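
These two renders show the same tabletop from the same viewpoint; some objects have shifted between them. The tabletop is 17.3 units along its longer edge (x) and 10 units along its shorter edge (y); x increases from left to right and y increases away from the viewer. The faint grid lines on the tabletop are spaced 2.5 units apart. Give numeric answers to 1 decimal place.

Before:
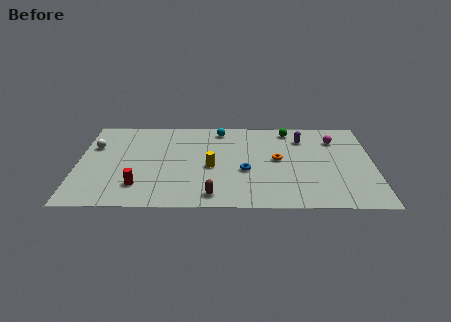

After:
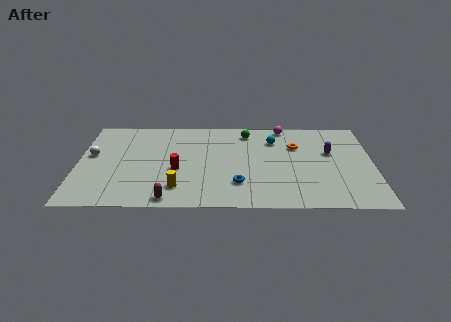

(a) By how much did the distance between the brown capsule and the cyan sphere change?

+1.6

Before: roughly 7.4 units apart; after: 9.0. That's 1.6 units further apart.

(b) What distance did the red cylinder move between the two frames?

2.8

The red cylinder was near (3.6, 2.3) before and (5.8, 4.1) after, so it travelled √(2.2² + 1.8²) ≈ 2.8 units.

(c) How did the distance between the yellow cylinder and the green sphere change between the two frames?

+1.2

They were about 6.3 units apart before and 7.5 after — 1.2 units further apart.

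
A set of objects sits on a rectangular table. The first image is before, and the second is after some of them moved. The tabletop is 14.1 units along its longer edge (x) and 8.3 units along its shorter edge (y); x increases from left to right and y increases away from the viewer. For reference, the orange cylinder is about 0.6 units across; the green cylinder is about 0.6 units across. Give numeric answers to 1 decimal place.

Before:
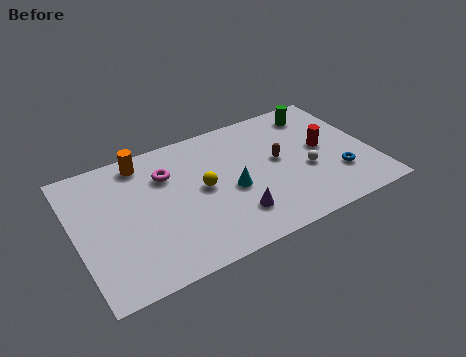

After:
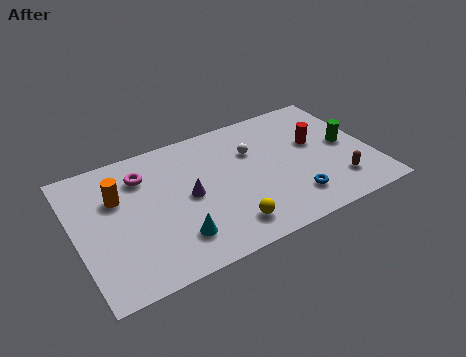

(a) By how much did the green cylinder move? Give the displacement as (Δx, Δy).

(1.0, -2.7)

From the two frames, the green cylinder sits at roughly (12.0, 6.9) before and (13.0, 4.2) after.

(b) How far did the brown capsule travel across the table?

3.6

The brown capsule was near (9.7, 4.5) before and (12.2, 1.9) after, so it travelled √(2.5² + 2.6²) ≈ 3.6 units.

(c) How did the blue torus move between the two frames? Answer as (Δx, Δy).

(-2.3, -0.6)

The blue torus was at about (12.3, 2.4) and moved to about (10.0, 1.8).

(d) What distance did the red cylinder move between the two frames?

0.6

The red cylinder moved from about (11.9, 4.4) to (11.6, 4.9), a distance of √(0.3² + 0.5²) ≈ 0.6.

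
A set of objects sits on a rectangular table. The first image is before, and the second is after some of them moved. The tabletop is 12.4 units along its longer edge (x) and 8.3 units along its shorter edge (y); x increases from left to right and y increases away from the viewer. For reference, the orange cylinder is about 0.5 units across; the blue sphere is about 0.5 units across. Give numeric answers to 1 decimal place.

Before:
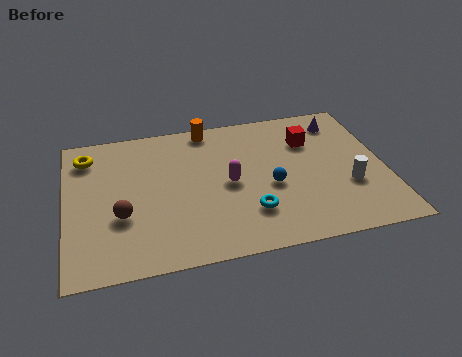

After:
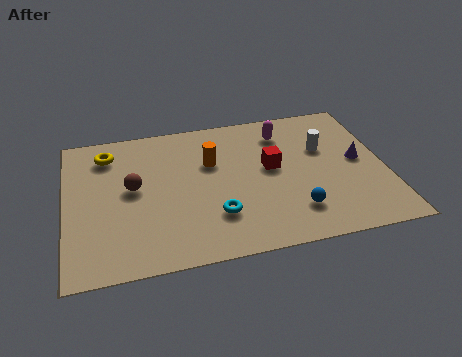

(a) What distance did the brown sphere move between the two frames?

1.6

The brown sphere was near (2.1, 3.0) before and (2.6, 4.5) after, so it travelled √(0.5² + 1.5²) ≈ 1.6 units.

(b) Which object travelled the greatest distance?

the magenta capsule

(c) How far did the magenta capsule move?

3.5

The magenta capsule was near (6.3, 4.0) before and (8.6, 6.6) after, so it travelled √(2.3² + 2.6²) ≈ 3.5 units.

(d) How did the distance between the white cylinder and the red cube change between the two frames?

-1.1

The distance was about 3.3 in the first image and 2.2 in the second, so they moved 1.1 units closer together.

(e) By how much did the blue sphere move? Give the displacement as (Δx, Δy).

(0.8, -1.6)

The blue sphere was at about (7.9, 3.5) and moved to about (8.7, 1.9).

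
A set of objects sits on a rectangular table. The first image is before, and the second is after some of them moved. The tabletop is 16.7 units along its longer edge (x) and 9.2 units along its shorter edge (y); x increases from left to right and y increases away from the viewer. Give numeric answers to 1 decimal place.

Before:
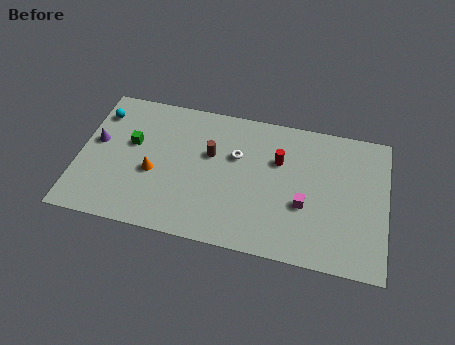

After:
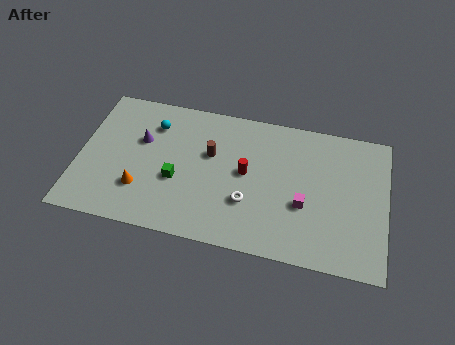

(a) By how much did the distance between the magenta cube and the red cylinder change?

+0.5

The distance was about 3.0 in the first image and 3.5 in the second, so they moved 0.5 units further apart.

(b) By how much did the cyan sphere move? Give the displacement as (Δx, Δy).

(3.0, -0.2)

The cyan sphere was at about (0.9, 7.2) and moved to about (3.9, 7.0).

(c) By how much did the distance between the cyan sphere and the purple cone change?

-0.7

Before: roughly 2.0 units apart; after: 1.3. That's 0.7 units closer together.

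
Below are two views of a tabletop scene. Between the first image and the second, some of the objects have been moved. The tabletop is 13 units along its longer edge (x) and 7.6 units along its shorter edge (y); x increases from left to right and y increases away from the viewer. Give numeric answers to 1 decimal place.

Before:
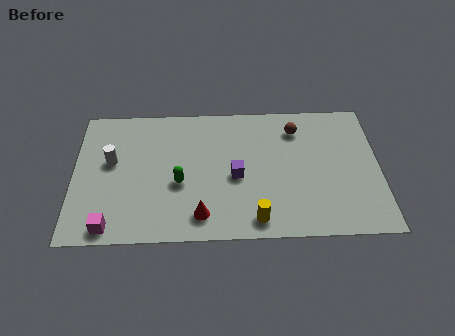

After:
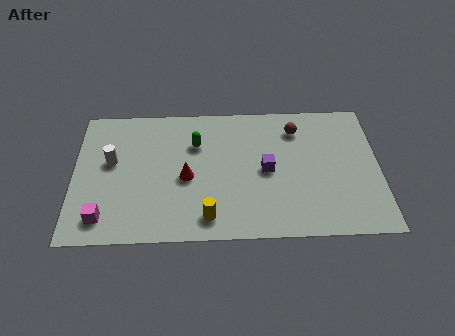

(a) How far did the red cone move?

2.2

The red cone was near (5.4, 1.3) before and (4.8, 3.4) after, so it travelled √(0.6² + 2.1²) ≈ 2.2 units.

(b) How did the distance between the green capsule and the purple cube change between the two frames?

+1.0

Before: roughly 2.4 units apart; after: 3.4. That's 1.0 units further apart.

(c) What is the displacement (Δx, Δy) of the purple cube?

(1.3, 0.3)

The purple cube was at about (6.9, 3.4) and moved to about (8.2, 3.7).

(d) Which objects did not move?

the brown sphere and the white cylinder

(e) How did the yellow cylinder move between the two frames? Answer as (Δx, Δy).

(-2.0, 0.2)

The yellow cylinder started near (7.7, 1.0) and ended near (5.7, 1.2).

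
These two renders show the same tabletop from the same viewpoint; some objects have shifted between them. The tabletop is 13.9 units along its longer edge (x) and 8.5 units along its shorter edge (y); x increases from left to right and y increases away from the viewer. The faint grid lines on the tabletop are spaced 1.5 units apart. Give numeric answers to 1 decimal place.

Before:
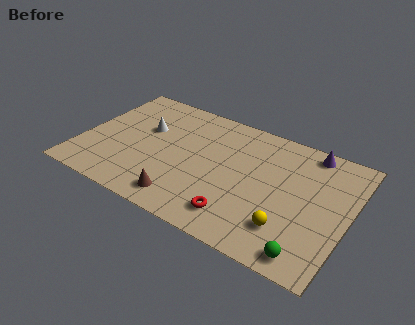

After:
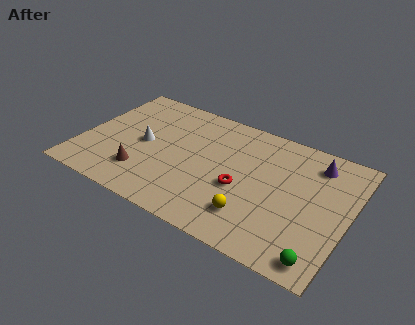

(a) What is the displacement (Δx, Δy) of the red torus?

(-0.1, 1.9)

The red torus started near (8.6, 1.6) and ended near (8.5, 3.5).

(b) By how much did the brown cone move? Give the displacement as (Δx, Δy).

(-2.3, 0.8)

The brown cone started near (5.8, 1.3) and ended near (3.5, 2.1).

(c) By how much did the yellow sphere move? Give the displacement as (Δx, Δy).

(-1.8, -0.1)

The yellow sphere was at about (11.1, 2.1) and moved to about (9.3, 2.0).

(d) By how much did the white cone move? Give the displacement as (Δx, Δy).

(0.1, -1.1)

The white cone was at about (3.1, 5.3) and moved to about (3.2, 4.2).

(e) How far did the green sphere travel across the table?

0.6

The green sphere moved from about (12.3, 1.0) to (12.9, 1.0), a distance of √(0.6² + 0.0²) ≈ 0.6.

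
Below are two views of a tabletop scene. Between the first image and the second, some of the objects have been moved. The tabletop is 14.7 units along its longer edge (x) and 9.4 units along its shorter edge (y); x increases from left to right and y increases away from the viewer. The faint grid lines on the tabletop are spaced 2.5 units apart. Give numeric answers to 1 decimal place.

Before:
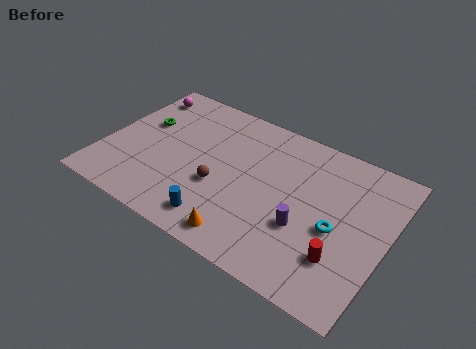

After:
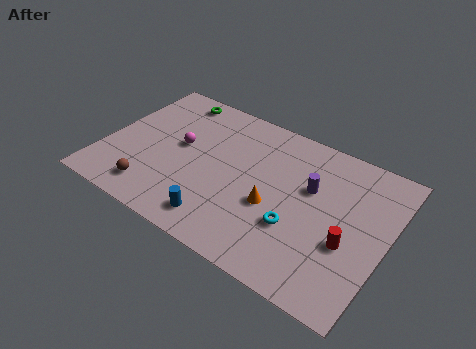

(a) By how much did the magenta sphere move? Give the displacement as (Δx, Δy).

(2.7, -2.6)

From the two frames, the magenta sphere sits at roughly (1.1, 7.8) before and (3.8, 5.2) after.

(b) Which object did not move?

the blue cylinder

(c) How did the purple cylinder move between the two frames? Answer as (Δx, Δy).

(-0.1, 2.5)

The purple cylinder started near (10.7, 3.4) and ended near (10.6, 5.9).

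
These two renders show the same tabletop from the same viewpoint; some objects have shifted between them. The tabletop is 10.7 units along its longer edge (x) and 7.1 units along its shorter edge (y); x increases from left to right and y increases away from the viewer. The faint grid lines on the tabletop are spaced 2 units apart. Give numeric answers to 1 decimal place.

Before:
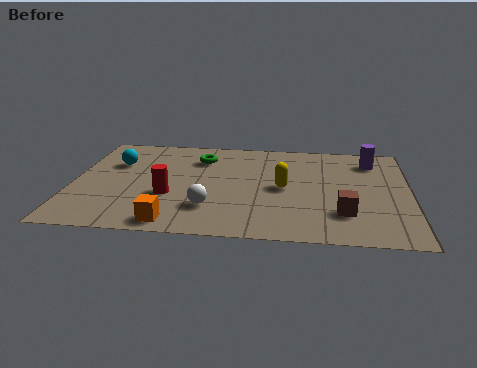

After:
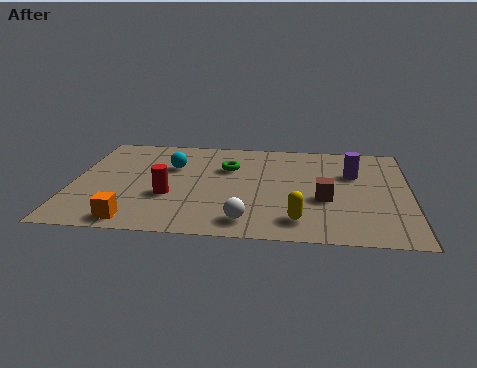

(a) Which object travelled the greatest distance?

the yellow capsule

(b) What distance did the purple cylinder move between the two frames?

1.2

From (9.5, 5.7) to (8.9, 4.7), the purple cylinder covered √(0.6² + 1.0²) ≈ 1.2 units.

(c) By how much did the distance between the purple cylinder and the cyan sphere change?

-2.4

Before: roughly 8.2 units apart; after: 5.8. That's 2.4 units closer together.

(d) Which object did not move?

the red cylinder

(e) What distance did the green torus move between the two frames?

1.1

From (4.0, 5.4) to (4.9, 4.8), the green torus covered √(0.9² + 0.6²) ≈ 1.1 units.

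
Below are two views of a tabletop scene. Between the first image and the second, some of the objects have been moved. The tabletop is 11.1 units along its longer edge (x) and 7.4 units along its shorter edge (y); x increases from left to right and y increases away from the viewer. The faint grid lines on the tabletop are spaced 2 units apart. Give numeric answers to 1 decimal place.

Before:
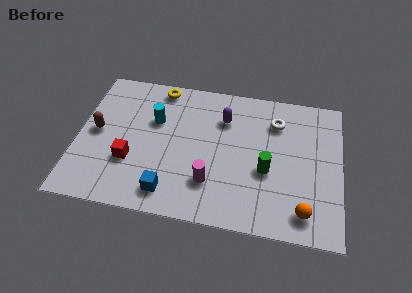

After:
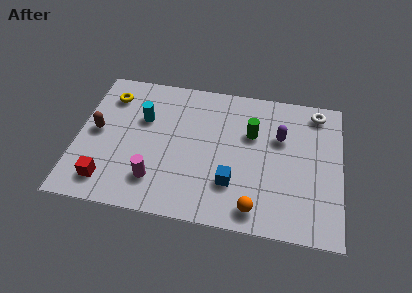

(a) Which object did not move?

the brown capsule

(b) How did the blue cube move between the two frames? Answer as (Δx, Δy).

(2.6, 0.9)

The blue cube was at about (4.0, 1.2) and moved to about (6.6, 2.1).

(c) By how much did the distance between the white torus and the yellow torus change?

+3.7

They were about 5.1 units apart before and 8.8 after — 3.7 units further apart.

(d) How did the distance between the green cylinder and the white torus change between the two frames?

+0.5

The distance was about 2.6 in the first image and 3.1 in the second, so they moved 0.5 units further apart.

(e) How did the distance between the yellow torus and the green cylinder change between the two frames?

+0.3

Before: roughly 5.9 units apart; after: 6.2. That's 0.3 units further apart.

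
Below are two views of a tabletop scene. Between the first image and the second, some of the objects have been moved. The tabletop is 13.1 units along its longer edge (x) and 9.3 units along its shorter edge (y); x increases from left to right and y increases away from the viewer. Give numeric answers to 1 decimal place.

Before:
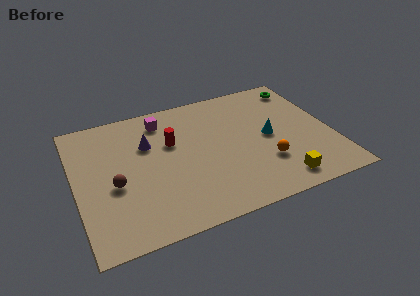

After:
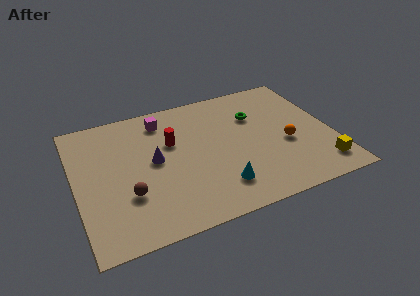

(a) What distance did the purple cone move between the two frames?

1.3

The purple cone moved from about (3.8, 6.2) to (4.0, 4.9), a distance of √(0.2² + 1.3²) ≈ 1.3.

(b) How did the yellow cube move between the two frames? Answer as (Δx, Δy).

(2.2, 0.3)

The yellow cube started near (10.0, 1.3) and ended near (12.2, 1.6).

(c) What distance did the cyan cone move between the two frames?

3.9

From (9.9, 4.6) to (7.0, 2.0), the cyan cone covered √(2.9² + 2.6²) ≈ 3.9 units.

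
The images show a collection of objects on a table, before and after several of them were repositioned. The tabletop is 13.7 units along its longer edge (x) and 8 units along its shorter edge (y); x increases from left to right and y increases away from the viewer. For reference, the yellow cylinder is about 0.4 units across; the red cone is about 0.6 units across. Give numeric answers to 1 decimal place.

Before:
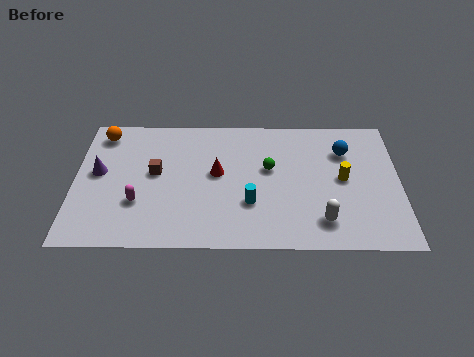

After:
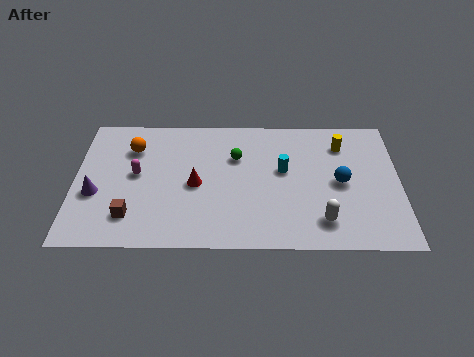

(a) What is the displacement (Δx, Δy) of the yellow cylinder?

(0.0, 2.1)

The yellow cylinder started near (11.3, 4.1) and ended near (11.3, 6.2).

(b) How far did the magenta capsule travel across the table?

1.7

The magenta capsule moved from about (2.7, 2.6) to (2.6, 4.3), a distance of √(0.1² + 1.7²) ≈ 1.7.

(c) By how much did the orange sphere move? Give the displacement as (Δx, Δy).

(1.3, -0.9)

From the two frames, the orange sphere sits at roughly (1.1, 6.8) before and (2.4, 5.9) after.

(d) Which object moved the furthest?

the brown cube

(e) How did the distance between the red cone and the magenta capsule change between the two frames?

-1.2

Before: roughly 3.8 units apart; after: 2.6. That's 1.2 units closer together.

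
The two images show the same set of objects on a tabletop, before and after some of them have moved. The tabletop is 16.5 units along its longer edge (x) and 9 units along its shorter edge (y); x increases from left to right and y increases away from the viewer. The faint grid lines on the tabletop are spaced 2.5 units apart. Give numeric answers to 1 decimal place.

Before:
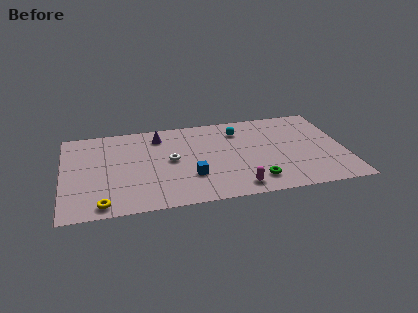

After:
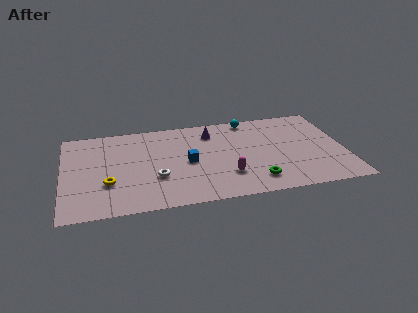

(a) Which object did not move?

the green torus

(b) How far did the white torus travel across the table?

1.8

From (6.3, 4.7) to (5.4, 3.1), the white torus covered √(0.9² + 1.6²) ≈ 1.8 units.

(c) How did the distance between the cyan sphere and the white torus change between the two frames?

+2.9

Before: roughly 4.7 units apart; after: 7.6. That's 2.9 units further apart.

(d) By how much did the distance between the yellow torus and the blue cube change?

-0.6

The distance was about 5.5 in the first image and 4.9 in the second, so they moved 0.6 units closer together.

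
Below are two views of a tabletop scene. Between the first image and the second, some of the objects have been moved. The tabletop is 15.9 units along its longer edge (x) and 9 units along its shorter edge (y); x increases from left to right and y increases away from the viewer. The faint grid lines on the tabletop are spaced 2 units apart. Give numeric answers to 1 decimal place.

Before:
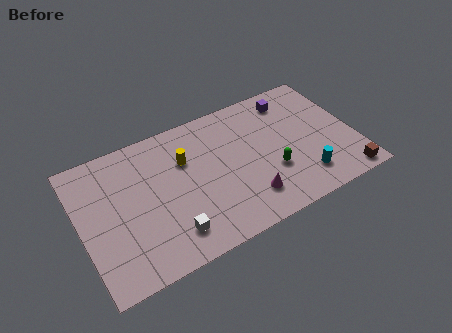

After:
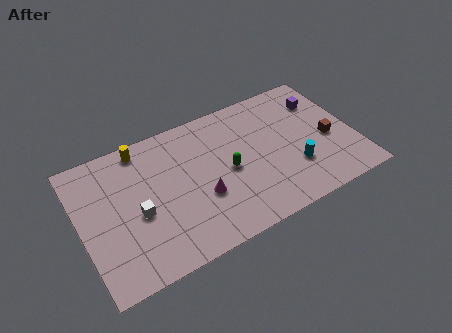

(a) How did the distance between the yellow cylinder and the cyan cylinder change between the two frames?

+2.1

They were about 7.7 units apart before and 9.8 after — 2.1 units further apart.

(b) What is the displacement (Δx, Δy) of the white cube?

(-1.6, 2.1)

From the two frames, the white cube sits at roughly (4.8, 1.8) before and (3.2, 3.9) after.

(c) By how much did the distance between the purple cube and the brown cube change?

-4.2

Before: roughly 7.0 units apart; after: 2.8. That's 4.2 units closer together.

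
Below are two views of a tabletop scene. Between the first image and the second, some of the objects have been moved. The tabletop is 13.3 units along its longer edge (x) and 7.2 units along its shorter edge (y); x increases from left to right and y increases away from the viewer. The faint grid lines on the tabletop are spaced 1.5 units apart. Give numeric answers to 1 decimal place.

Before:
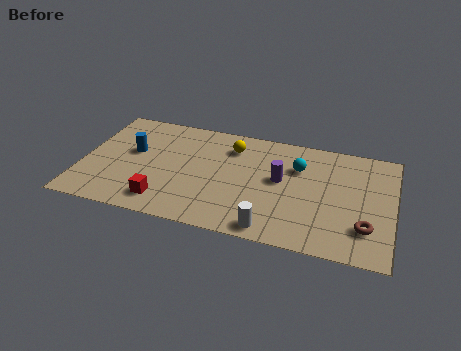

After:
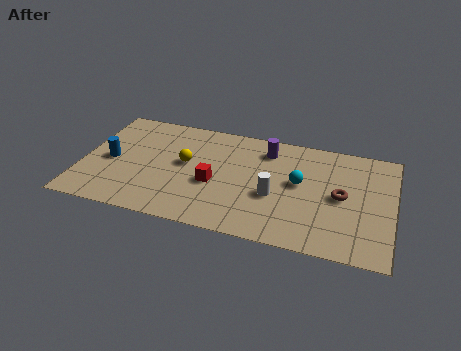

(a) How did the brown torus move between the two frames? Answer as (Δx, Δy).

(-1.1, 1.7)

The brown torus started near (12.2, 1.9) and ended near (11.1, 3.6).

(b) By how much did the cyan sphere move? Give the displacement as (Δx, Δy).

(0.1, -1.0)

The cyan sphere was at about (9.2, 5.0) and moved to about (9.3, 4.0).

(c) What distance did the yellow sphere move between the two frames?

2.5

The yellow sphere moved from about (6.3, 5.6) to (4.4, 4.0), a distance of √(1.9² + 1.6²) ≈ 2.5.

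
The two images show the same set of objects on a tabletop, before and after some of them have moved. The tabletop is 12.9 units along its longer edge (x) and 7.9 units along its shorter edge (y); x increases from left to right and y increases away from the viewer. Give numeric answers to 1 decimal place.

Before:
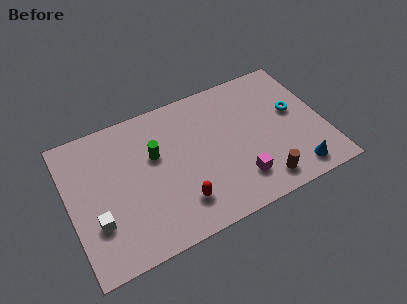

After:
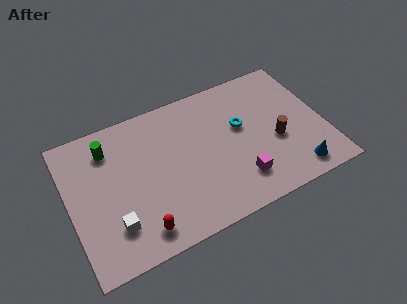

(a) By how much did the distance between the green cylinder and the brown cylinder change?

+2.5

The distance was about 6.2 in the first image and 8.7 in the second, so they moved 2.5 units further apart.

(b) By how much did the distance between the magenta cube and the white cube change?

-0.8

They were about 7.1 units apart before and 6.3 after — 0.8 units closer together.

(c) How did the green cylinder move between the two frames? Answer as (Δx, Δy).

(-2.2, 1.3)

From the two frames, the green cylinder sits at roughly (4.4, 4.9) before and (2.2, 6.2) after.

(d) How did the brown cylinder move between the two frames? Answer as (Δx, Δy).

(1.0, 2.0)

From the two frames, the brown cylinder sits at roughly (9.4, 1.2) before and (10.4, 3.2) after.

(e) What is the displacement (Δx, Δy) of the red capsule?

(-2.1, -0.6)

From the two frames, the red capsule sits at roughly (5.3, 1.8) before and (3.2, 1.2) after.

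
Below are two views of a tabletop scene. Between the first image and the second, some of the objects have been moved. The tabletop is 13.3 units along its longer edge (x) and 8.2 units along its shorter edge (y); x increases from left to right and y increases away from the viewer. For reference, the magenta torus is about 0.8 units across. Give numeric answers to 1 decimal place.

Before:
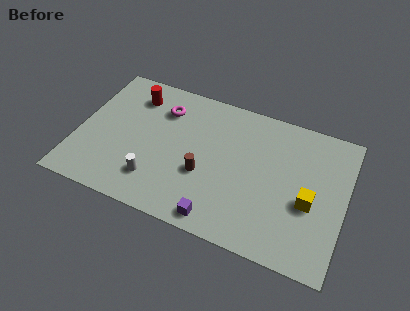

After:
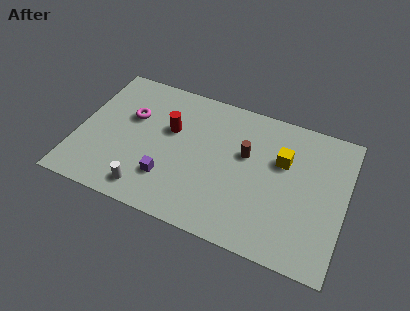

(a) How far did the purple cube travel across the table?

3.0

From (7.4, 0.9) to (4.7, 2.2), the purple cube covered √(2.7² + 1.3²) ≈ 3.0 units.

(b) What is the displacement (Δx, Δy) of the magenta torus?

(-1.5, -1.0)

From the two frames, the magenta torus sits at roughly (4.0, 6.2) before and (2.5, 5.2) after.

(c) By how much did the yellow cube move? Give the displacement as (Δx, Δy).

(-1.5, 1.9)

The yellow cube started near (11.6, 3.4) and ended near (10.1, 5.3).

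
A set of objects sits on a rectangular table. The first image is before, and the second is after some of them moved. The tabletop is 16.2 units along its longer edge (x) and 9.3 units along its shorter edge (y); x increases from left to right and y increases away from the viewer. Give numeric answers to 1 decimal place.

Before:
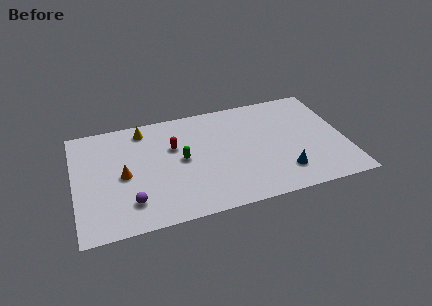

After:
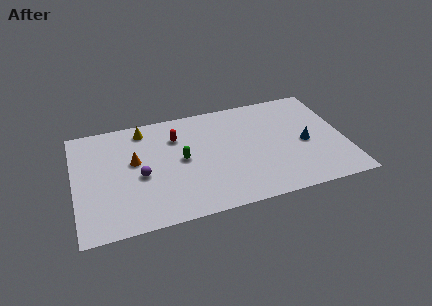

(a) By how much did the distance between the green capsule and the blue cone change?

+0.9

They were about 6.5 units apart before and 7.4 after — 0.9 units further apart.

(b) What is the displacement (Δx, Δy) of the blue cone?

(1.5, 2.1)

From the two frames, the blue cone sits at roughly (12.3, 2.1) before and (13.8, 4.2) after.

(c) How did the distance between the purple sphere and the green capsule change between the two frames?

-1.6

The distance was about 4.2 in the first image and 2.6 in the second, so they moved 1.6 units closer together.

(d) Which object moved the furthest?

the blue cone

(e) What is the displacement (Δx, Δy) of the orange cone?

(0.7, 1.0)

The orange cone started near (2.9, 4.4) and ended near (3.6, 5.4).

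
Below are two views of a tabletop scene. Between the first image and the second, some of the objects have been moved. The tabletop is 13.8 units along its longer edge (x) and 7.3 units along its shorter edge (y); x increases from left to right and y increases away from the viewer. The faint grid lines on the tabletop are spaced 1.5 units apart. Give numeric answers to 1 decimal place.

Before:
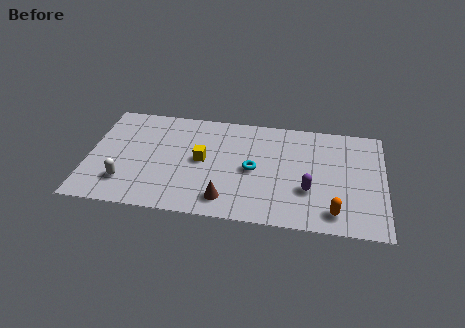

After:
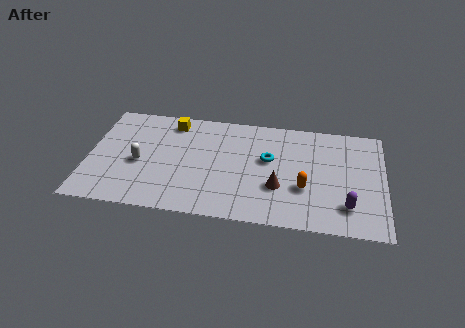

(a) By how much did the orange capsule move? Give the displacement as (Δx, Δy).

(-1.4, 1.4)

From the two frames, the orange capsule sits at roughly (11.5, 1.2) before and (10.1, 2.6) after.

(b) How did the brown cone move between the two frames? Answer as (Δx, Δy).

(2.4, 1.2)

The brown cone started near (6.5, 1.3) and ended near (8.9, 2.5).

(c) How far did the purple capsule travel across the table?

2.0

The purple capsule moved from about (10.3, 2.5) to (12.1, 1.7), a distance of √(1.8² + 0.8²) ≈ 2.0.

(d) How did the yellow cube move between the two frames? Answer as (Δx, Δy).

(-1.5, 2.4)

The yellow cube was at about (5.3, 3.8) and moved to about (3.8, 6.2).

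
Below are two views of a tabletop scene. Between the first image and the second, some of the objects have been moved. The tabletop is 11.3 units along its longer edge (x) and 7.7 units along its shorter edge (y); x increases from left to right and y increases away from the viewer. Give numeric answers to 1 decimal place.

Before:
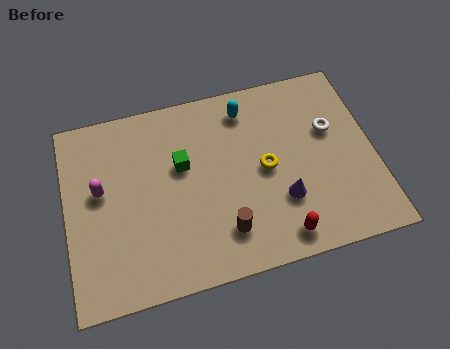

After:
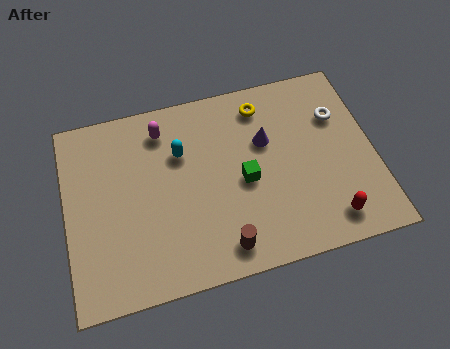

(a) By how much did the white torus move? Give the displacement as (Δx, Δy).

(0.3, 0.5)

The white torus started near (9.8, 4.8) and ended near (10.1, 5.3).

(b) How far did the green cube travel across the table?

2.5

The green cube moved from about (4.3, 4.7) to (6.5, 3.5), a distance of √(2.2² + 1.2²) ≈ 2.5.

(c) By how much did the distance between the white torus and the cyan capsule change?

+2.4

They were about 3.4 units apart before and 5.8 after — 2.4 units further apart.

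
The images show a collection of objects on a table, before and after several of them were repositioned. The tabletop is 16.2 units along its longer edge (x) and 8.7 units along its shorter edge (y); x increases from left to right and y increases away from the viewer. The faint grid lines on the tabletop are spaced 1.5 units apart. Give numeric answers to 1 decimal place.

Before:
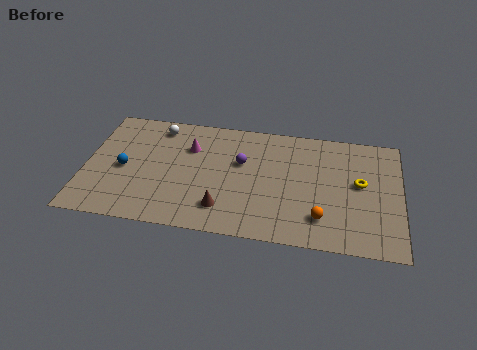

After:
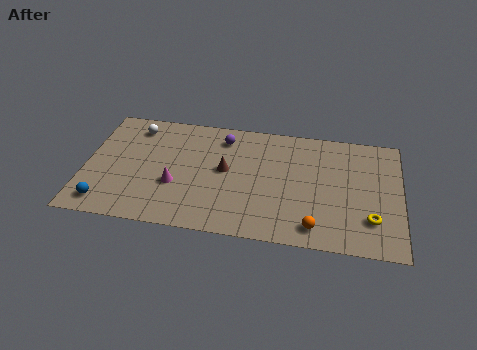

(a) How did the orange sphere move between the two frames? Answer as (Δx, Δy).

(-0.3, -0.7)

The orange sphere started near (12.2, 2.0) and ended near (11.9, 1.3).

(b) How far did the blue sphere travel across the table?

2.8

The blue sphere moved from about (2.0, 4.0) to (1.2, 1.3), a distance of √(0.8² + 2.7²) ≈ 2.8.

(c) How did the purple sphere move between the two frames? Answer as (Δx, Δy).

(-1.0, 1.7)

From the two frames, the purple sphere sits at roughly (8.0, 5.4) before and (7.0, 7.1) after.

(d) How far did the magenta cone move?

3.0

The magenta cone moved from about (5.3, 6.1) to (4.7, 3.2), a distance of √(0.6² + 2.9²) ≈ 3.0.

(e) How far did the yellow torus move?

2.6

From (14.1, 4.8) to (14.7, 2.3), the yellow torus covered √(0.6² + 2.5²) ≈ 2.6 units.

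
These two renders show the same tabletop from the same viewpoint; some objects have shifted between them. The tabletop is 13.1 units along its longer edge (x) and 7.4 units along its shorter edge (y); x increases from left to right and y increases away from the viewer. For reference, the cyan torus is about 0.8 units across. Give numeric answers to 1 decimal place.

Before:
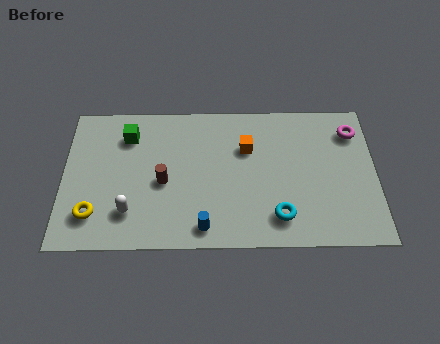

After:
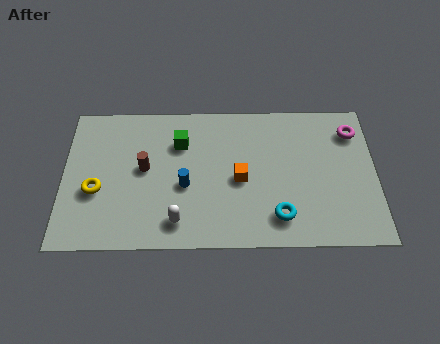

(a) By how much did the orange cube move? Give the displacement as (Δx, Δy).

(-0.3, -1.6)

The orange cube started near (7.7, 5.0) and ended near (7.4, 3.4).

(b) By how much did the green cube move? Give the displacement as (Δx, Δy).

(2.2, -0.4)

The green cube started near (2.7, 5.7) and ended near (4.9, 5.3).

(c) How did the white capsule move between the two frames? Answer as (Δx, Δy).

(2.0, -0.5)

The white capsule started near (2.8, 1.8) and ended near (4.8, 1.3).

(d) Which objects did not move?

the magenta torus and the cyan torus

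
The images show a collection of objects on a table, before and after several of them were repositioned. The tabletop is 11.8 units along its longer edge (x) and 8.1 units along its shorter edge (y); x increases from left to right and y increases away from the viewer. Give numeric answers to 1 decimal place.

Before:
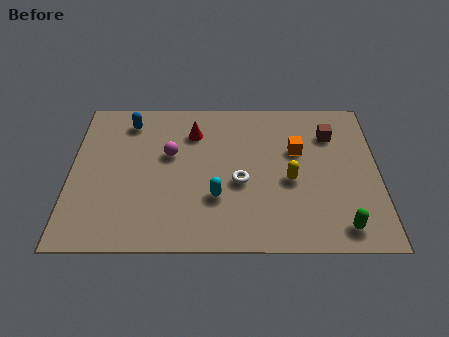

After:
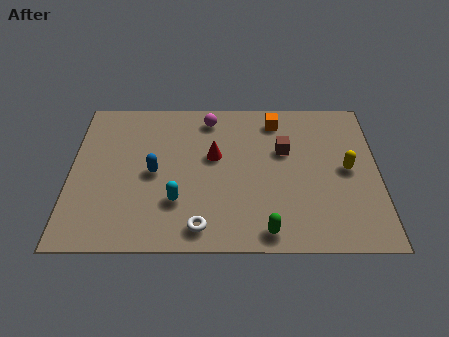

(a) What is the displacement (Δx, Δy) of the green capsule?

(-2.8, -0.2)

The green capsule started near (10.3, 1.1) and ended near (7.5, 0.9).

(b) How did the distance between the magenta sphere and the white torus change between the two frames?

+2.7

Before: roughly 3.1 units apart; after: 5.8. That's 2.7 units further apart.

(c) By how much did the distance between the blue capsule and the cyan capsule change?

-3.6

The distance was about 5.3 in the first image and 1.7 in the second, so they moved 3.6 units closer together.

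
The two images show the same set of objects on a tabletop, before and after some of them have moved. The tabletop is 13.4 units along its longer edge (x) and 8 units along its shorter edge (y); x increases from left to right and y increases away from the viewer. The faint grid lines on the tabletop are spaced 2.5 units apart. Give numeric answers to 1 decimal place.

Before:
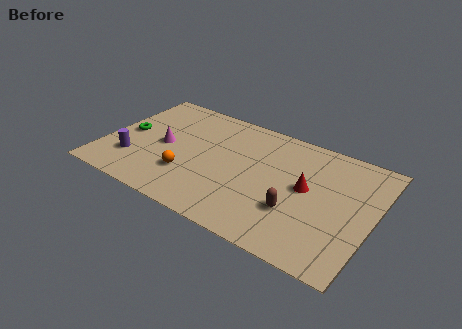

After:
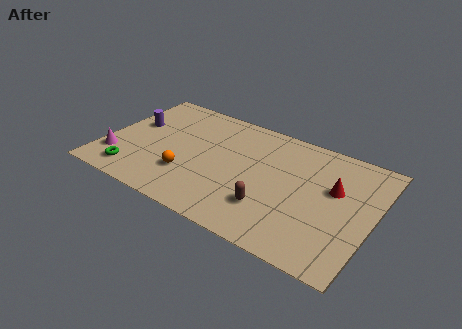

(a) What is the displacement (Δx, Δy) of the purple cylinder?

(-0.4, 2.6)

The purple cylinder was at about (1.6, 2.2) and moved to about (1.2, 4.8).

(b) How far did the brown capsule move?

1.3

The brown capsule moved from about (9.8, 2.6) to (8.6, 2.2), a distance of √(1.2² + 0.4²) ≈ 1.3.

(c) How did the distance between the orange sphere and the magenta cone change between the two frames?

+1.5

They were about 2.1 units apart before and 3.6 after — 1.5 units further apart.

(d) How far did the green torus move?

2.8

From (1.0, 4.0) to (1.8, 1.3), the green torus covered √(0.8² + 2.7²) ≈ 2.8 units.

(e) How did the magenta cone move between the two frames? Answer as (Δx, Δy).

(-2.1, -1.9)

The magenta cone started near (2.9, 3.9) and ended near (0.8, 2.0).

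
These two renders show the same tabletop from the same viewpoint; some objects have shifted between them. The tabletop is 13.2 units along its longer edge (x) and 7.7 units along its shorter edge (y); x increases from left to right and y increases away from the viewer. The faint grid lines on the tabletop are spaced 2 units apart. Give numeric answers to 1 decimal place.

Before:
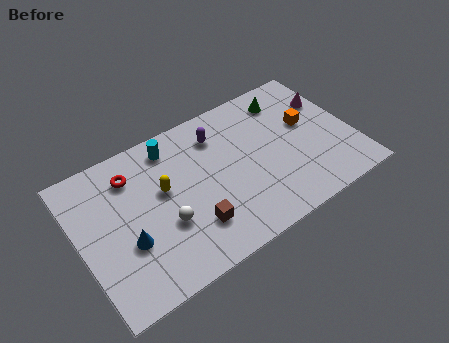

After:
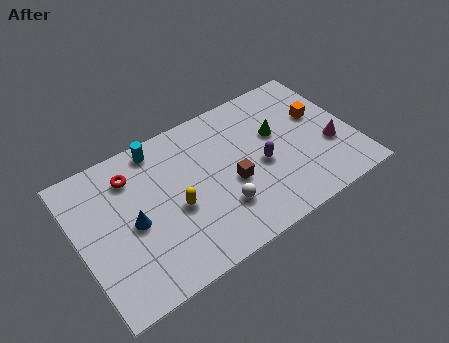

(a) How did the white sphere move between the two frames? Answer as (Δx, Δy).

(2.6, -0.6)

The white sphere started near (3.9, 2.8) and ended near (6.5, 2.2).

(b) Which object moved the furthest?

the purple capsule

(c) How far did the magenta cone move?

2.5

The magenta cone moved from about (12.4, 5.3) to (12.0, 2.8), a distance of √(0.4² + 2.5²) ≈ 2.5.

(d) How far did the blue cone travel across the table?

0.9

From (2.1, 2.8) to (2.5, 3.6), the blue cone covered √(0.4² + 0.8²) ≈ 0.9 units.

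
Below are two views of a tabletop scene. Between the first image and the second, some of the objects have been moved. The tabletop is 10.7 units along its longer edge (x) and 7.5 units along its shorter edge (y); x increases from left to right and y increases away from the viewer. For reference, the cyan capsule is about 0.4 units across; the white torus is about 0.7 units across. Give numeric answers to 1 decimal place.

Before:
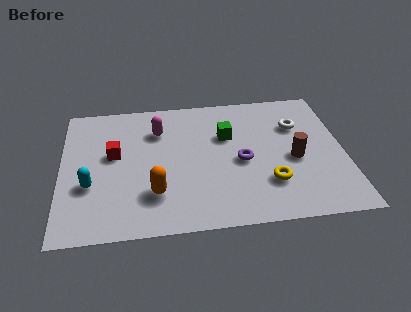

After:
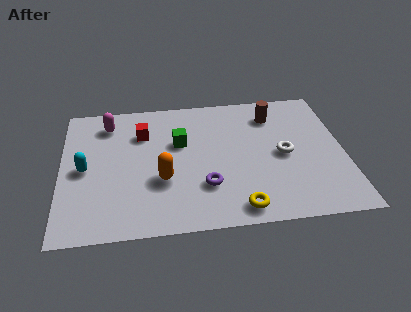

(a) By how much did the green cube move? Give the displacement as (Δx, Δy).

(-1.8, -0.2)

The green cube was at about (6.3, 4.9) and moved to about (4.5, 4.7).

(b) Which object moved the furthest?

the brown cylinder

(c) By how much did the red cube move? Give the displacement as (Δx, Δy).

(1.1, 1.1)

The red cube was at about (2.0, 4.3) and moved to about (3.1, 5.4).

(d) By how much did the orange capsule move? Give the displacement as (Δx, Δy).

(0.3, 0.7)

The orange capsule started near (3.5, 2.0) and ended near (3.8, 2.7).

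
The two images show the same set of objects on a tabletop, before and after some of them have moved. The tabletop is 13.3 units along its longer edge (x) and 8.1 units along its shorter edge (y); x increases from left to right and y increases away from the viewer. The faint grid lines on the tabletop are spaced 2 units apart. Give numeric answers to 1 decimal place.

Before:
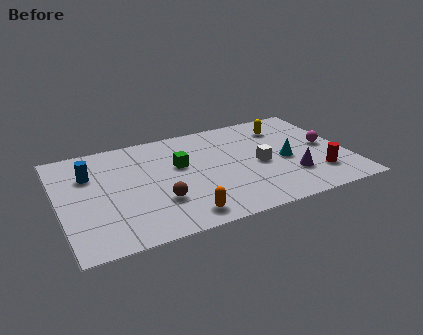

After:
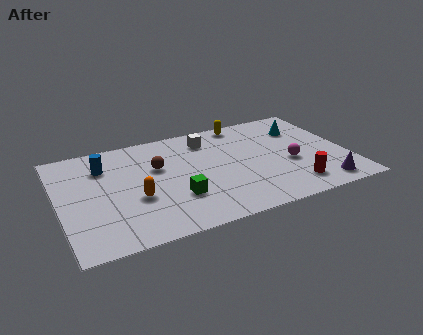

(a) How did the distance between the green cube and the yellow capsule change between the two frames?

+0.8

The distance was about 5.3 in the first image and 6.1 in the second, so they moved 0.8 units further apart.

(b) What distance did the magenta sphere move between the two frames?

2.0

The magenta sphere was near (12.4, 4.1) before and (10.6, 3.3) after, so it travelled √(1.8² + 0.8²) ≈ 2.0 units.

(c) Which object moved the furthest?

the white cube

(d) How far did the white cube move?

3.5

The white cube moved from about (9.2, 3.7) to (7.1, 6.5), a distance of √(2.1² + 2.8²) ≈ 3.5.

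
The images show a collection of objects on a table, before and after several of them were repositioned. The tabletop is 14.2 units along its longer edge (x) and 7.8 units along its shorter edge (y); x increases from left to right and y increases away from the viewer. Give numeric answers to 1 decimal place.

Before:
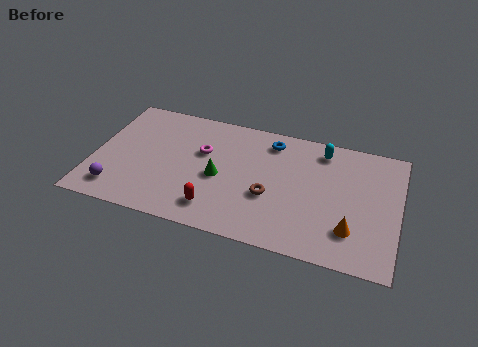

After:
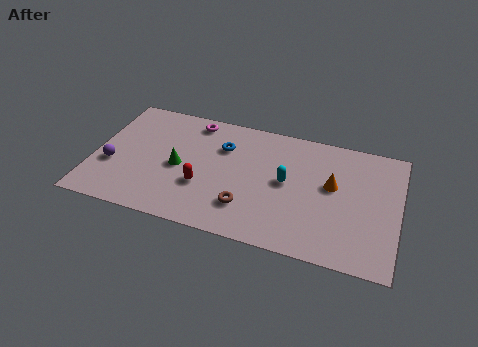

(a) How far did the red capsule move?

1.4

From (5.9, 1.5) to (5.2, 2.7), the red capsule covered √(0.7² + 1.2²) ≈ 1.4 units.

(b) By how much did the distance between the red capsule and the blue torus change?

-2.6

They were about 5.5 units apart before and 2.9 after — 2.6 units closer together.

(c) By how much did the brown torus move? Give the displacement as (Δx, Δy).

(-1.0, -1.0)

The brown torus started near (8.3, 3.0) and ended near (7.3, 2.0).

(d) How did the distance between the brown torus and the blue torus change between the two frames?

+0.3

They were about 3.5 units apart before and 3.8 after — 0.3 units further apart.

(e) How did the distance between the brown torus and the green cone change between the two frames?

+1.2

The distance was about 2.5 in the first image and 3.7 in the second, so they moved 1.2 units further apart.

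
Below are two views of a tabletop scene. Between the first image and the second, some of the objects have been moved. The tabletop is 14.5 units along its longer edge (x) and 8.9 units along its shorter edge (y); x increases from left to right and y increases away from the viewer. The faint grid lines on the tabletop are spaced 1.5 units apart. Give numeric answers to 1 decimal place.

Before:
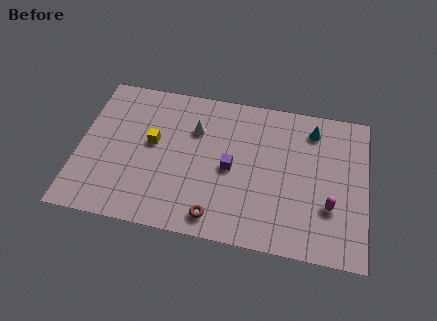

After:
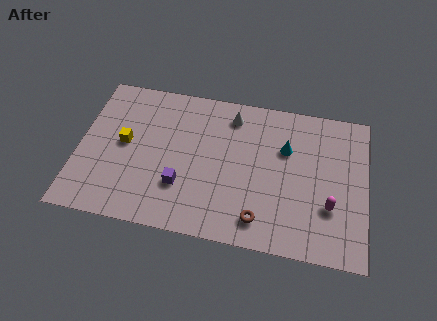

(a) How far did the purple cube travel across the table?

2.8

The purple cube was near (7.7, 4.2) before and (5.3, 2.7) after, so it travelled √(2.4² + 1.5²) ≈ 2.8 units.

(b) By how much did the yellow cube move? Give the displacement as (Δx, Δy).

(-1.4, -0.3)

The yellow cube started near (3.7, 5.0) and ended near (2.3, 4.7).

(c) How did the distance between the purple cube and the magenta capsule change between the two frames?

+2.2

They were about 5.2 units apart before and 7.4 after — 2.2 units further apart.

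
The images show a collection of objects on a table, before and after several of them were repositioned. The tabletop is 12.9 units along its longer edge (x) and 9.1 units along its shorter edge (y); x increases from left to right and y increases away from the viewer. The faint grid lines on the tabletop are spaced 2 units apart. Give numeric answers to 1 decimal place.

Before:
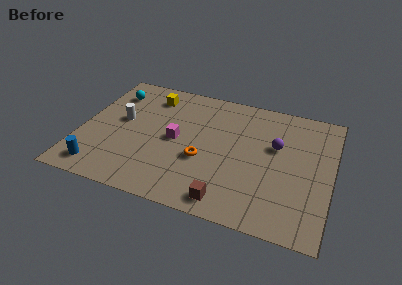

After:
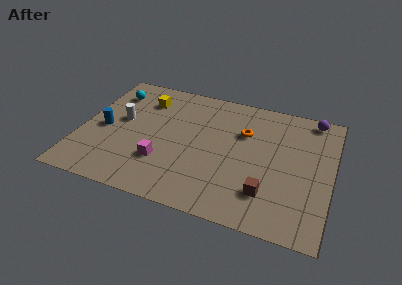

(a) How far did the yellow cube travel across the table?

0.5

The yellow cube was near (3.3, 7.4) before and (3.0, 7.0) after, so it travelled √(0.3² + 0.4²) ≈ 0.5 units.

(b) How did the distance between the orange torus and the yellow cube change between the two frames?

+0.4

The distance was about 5.0 in the first image and 5.4 in the second, so they moved 0.4 units further apart.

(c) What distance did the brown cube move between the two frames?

2.2

From (7.9, 1.1) to (9.8, 2.2), the brown cube covered √(1.9² + 1.1²) ≈ 2.2 units.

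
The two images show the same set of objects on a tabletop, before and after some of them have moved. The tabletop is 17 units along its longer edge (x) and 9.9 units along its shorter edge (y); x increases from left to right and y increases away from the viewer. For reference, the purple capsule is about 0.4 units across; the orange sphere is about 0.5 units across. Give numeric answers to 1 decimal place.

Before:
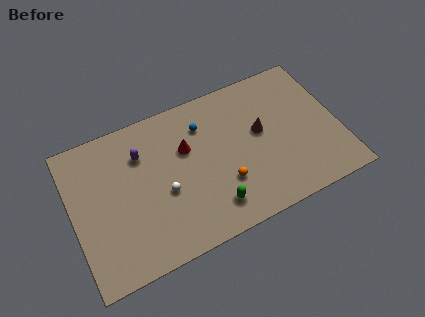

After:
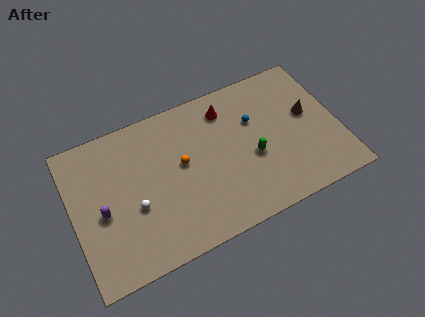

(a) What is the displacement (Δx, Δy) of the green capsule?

(2.9, 2.2)

The green capsule started near (8.5, 1.9) and ended near (11.4, 4.1).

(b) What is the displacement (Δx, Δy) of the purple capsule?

(-2.8, -2.8)

The purple capsule started near (4.6, 7.2) and ended near (1.8, 4.4).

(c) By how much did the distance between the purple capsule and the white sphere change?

-1.2

They were about 3.3 units apart before and 2.1 after — 1.2 units closer together.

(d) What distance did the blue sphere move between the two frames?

3.4

The blue sphere was near (8.6, 7.5) before and (11.8, 6.5) after, so it travelled √(3.2² + 1.0²) ≈ 3.4 units.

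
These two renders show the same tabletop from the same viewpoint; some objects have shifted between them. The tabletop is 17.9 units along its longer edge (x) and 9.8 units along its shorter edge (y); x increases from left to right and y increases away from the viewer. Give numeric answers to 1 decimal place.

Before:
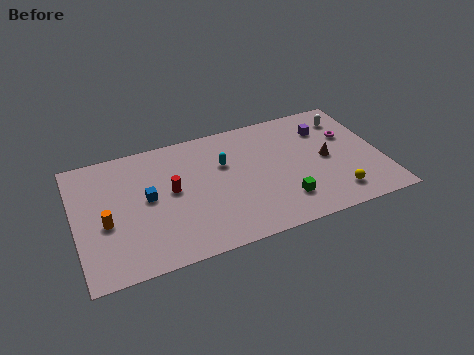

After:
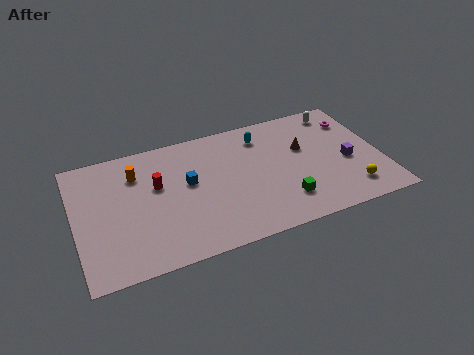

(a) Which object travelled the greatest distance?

the orange cylinder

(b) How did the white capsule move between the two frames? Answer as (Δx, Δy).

(-0.4, 0.7)

From the two frames, the white capsule sits at roughly (16.3, 7.8) before and (15.9, 8.5) after.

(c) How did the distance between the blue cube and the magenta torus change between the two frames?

-1.8

Before: roughly 12.1 units apart; after: 10.3. That's 1.8 units closer together.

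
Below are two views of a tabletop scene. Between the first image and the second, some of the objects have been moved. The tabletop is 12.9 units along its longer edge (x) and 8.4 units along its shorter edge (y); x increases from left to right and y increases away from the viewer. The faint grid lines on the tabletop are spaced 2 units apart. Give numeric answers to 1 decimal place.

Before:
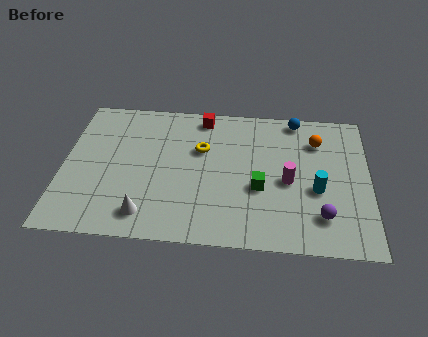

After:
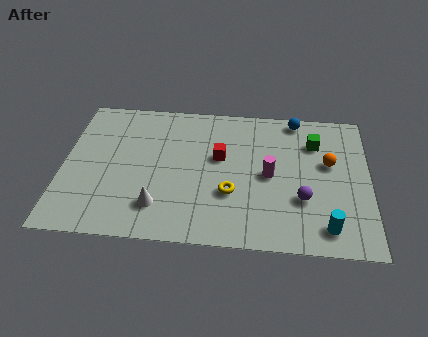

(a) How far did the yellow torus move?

2.8

The yellow torus was near (5.8, 5.4) before and (7.1, 2.9) after, so it travelled √(1.3² + 2.5²) ≈ 2.8 units.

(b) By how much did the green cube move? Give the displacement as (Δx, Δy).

(2.3, 2.9)

The green cube was at about (8.3, 3.3) and moved to about (10.6, 6.2).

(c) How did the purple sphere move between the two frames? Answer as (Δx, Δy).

(-0.8, 0.9)

The purple sphere was at about (10.9, 1.9) and moved to about (10.1, 2.8).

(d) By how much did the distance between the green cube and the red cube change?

-0.6

Before: roughly 4.8 units apart; after: 4.2. That's 0.6 units closer together.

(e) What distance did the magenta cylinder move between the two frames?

0.9

From (9.5, 3.8) to (8.7, 4.1), the magenta cylinder covered √(0.8² + 0.3²) ≈ 0.9 units.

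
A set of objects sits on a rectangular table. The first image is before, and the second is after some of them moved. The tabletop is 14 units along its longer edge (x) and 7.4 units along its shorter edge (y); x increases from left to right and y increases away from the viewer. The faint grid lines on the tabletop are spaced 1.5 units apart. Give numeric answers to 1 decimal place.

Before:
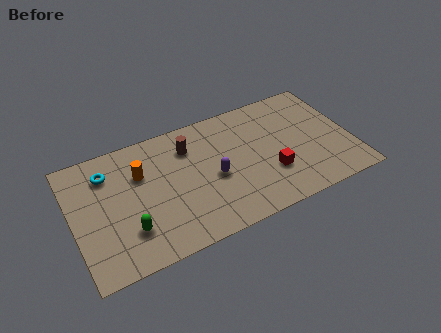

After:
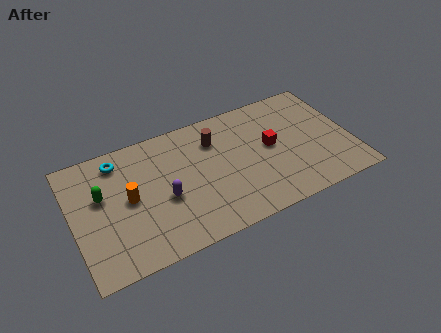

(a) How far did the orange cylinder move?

1.4

The orange cylinder was near (3.5, 5.0) before and (2.8, 3.8) after, so it travelled √(0.7² + 1.2²) ≈ 1.4 units.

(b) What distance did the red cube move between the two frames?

1.6

From (9.8, 2.4) to (10.0, 4.0), the red cube covered √(0.2² + 1.6²) ≈ 1.6 units.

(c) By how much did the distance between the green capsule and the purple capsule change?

-1.3

They were about 4.6 units apart before and 3.3 after — 1.3 units closer together.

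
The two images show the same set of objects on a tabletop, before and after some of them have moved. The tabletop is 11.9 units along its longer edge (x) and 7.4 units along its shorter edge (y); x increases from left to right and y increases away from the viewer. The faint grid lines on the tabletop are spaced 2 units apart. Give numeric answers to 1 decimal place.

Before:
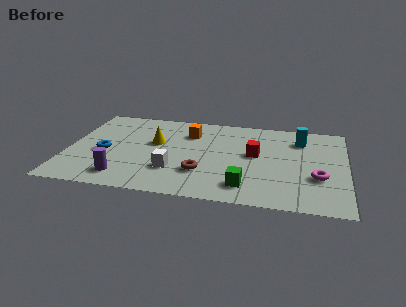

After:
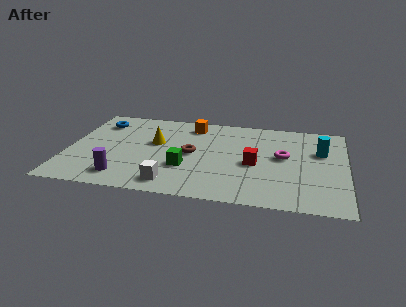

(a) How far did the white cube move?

1.1

The white cube moved from about (4.6, 2.2) to (4.6, 1.1), a distance of √(0.0² + 1.1²) ≈ 1.1.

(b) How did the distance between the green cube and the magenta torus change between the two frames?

+1.2

The distance was about 3.2 in the first image and 4.4 in the second, so they moved 1.2 units further apart.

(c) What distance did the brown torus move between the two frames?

1.6

The brown torus was near (5.8, 2.2) before and (5.3, 3.7) after, so it travelled √(0.5² + 1.5²) ≈ 1.6 units.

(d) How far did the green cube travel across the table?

2.8

The green cube moved from about (7.7, 1.4) to (5.1, 2.5), a distance of √(2.6² + 1.1²) ≈ 2.8.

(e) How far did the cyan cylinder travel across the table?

1.3

The cyan cylinder was near (9.9, 5.7) before and (10.8, 4.8) after, so it travelled √(0.9² + 0.9²) ≈ 1.3 units.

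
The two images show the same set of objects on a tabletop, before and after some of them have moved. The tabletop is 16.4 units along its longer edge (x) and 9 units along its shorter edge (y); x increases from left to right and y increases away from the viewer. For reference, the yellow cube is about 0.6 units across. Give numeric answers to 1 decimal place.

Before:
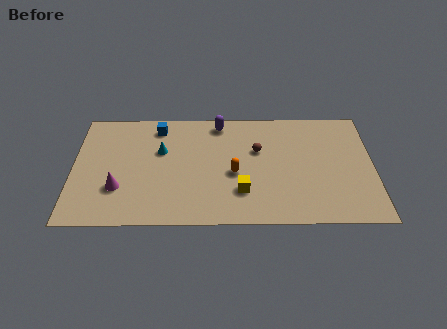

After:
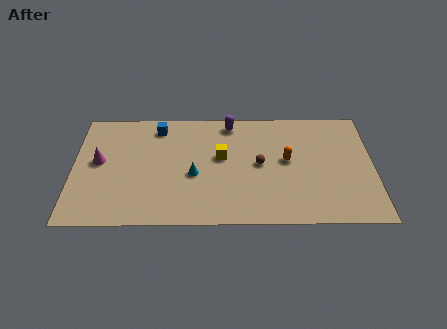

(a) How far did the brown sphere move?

1.1

The brown sphere moved from about (10.1, 5.7) to (10.2, 4.6), a distance of √(0.1² + 1.1²) ≈ 1.1.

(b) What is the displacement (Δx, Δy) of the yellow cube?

(-1.1, 2.7)

The yellow cube started near (9.2, 2.5) and ended near (8.1, 5.2).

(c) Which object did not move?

the blue cube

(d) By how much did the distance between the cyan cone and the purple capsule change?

+0.7

Before: roughly 3.9 units apart; after: 4.6. That's 0.7 units further apart.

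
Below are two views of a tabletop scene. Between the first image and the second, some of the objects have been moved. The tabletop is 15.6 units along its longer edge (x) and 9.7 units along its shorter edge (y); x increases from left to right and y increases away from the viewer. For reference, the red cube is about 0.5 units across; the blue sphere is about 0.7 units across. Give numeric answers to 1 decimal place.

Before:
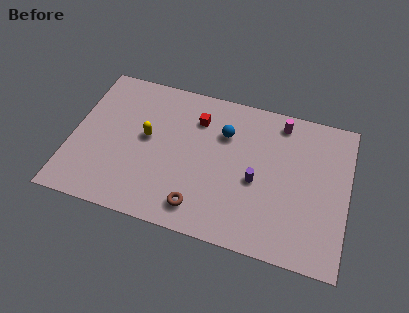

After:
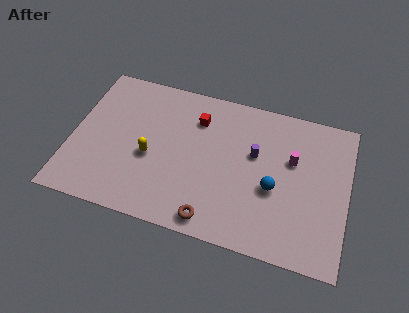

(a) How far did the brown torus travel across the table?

0.9

The brown torus moved from about (7.5, 1.6) to (8.3, 1.1), a distance of √(0.8² + 0.5²) ≈ 0.9.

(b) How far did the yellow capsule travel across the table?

1.2

The yellow capsule was near (4.2, 5.3) before and (4.5, 4.1) after, so it travelled √(0.3² + 1.2²) ≈ 1.2 units.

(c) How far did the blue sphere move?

4.1

The blue sphere moved from about (8.5, 6.8) to (11.5, 4.0), a distance of √(3.0² + 2.8²) ≈ 4.1.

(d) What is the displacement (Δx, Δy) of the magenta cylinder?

(0.8, -2.3)

From the two frames, the magenta cylinder sits at roughly (11.6, 8.4) before and (12.4, 6.1) after.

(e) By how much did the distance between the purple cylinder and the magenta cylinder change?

-2.2

The distance was about 4.3 in the first image and 2.1 in the second, so they moved 2.2 units closer together.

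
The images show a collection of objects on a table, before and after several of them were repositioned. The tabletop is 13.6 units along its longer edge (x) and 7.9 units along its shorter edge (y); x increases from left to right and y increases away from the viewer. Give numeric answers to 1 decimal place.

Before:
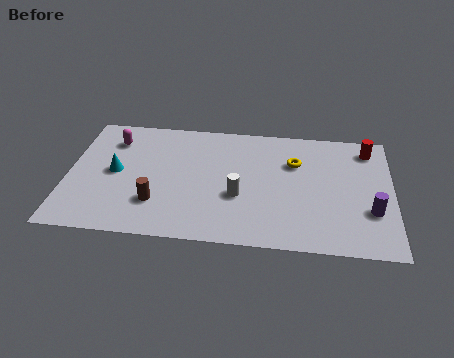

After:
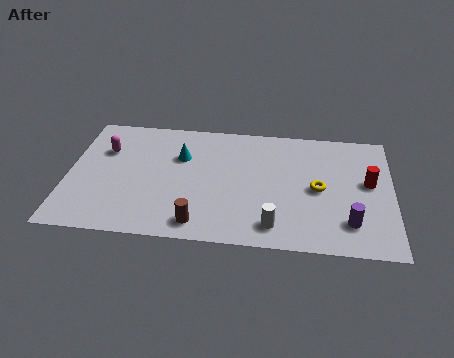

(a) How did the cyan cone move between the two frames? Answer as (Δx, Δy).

(2.7, 1.3)

From the two frames, the cyan cone sits at roughly (2.0, 4.0) before and (4.7, 5.3) after.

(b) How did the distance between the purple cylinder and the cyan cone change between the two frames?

-2.9

Before: roughly 10.8 units apart; after: 7.9. That's 2.9 units closer together.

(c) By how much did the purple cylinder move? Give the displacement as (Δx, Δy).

(-0.9, -0.8)

The purple cylinder started near (12.7, 2.6) and ended near (11.8, 1.8).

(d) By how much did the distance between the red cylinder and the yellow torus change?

-1.1

The distance was about 3.3 in the first image and 2.2 in the second, so they moved 1.1 units closer together.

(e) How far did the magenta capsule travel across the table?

0.8

From (1.8, 6.1) to (1.5, 5.4), the magenta capsule covered √(0.3² + 0.7²) ≈ 0.8 units.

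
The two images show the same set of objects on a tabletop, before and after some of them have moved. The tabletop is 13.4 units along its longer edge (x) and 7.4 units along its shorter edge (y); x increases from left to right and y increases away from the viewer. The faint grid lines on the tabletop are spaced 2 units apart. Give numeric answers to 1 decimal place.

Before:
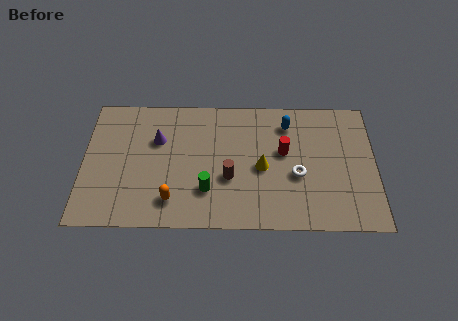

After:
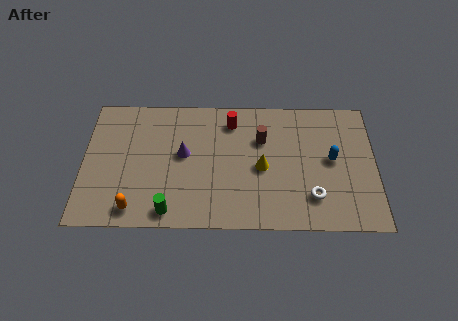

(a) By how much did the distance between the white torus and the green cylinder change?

+2.4

They were about 4.2 units apart before and 6.6 after — 2.4 units further apart.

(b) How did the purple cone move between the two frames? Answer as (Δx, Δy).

(1.2, -0.8)

From the two frames, the purple cone sits at roughly (3.4, 4.9) before and (4.6, 4.1) after.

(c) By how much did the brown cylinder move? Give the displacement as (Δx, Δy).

(1.5, 2.2)

From the two frames, the brown cylinder sits at roughly (6.7, 2.8) before and (8.2, 5.0) after.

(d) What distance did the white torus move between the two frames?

1.4

The white torus moved from about (9.8, 3.0) to (10.5, 1.8), a distance of √(0.7² + 1.2²) ≈ 1.4.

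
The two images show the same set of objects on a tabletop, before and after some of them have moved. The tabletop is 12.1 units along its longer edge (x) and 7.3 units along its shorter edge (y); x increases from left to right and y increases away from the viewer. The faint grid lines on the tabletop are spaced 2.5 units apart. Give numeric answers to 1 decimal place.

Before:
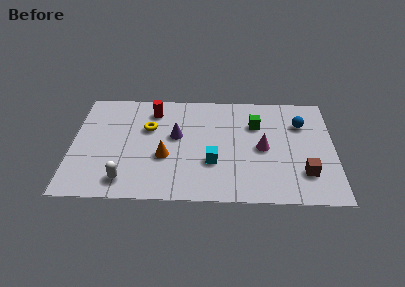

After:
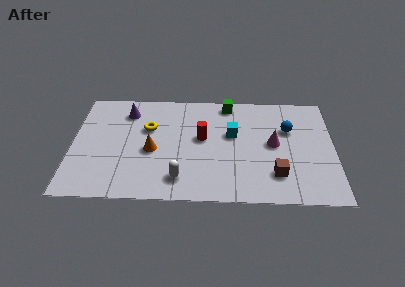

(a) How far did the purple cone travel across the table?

2.8

The purple cone moved from about (4.8, 4.2) to (2.5, 5.8), a distance of √(2.3² + 1.6²) ≈ 2.8.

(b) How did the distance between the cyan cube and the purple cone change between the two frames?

+2.7

The distance was about 2.4 in the first image and 5.1 in the second, so they moved 2.7 units further apart.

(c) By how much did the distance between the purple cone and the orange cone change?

+1.4

Before: roughly 1.5 units apart; after: 2.9. That's 1.4 units further apart.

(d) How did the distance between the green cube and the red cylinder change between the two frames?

-2.2

Before: roughly 4.9 units apart; after: 2.7. That's 2.2 units closer together.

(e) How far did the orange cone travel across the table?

0.7

The orange cone moved from about (4.3, 2.8) to (3.7, 3.2), a distance of √(0.6² + 0.4²) ≈ 0.7.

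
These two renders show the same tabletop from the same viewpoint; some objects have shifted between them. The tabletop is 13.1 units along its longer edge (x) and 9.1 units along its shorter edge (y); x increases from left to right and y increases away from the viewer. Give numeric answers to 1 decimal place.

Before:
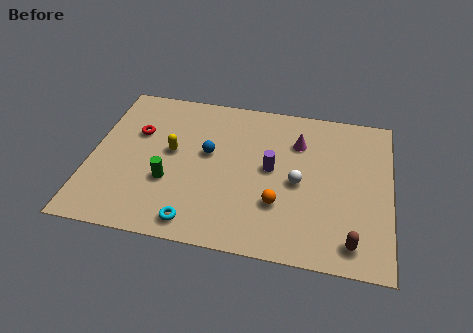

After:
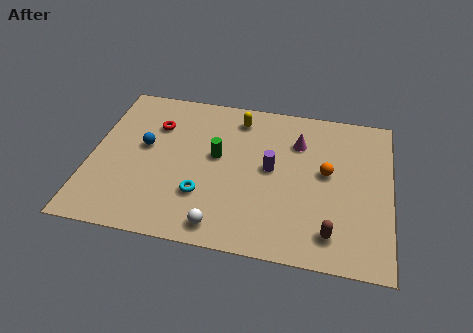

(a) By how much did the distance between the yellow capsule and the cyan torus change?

+1.0

They were about 4.1 units apart before and 5.1 after — 1.0 units further apart.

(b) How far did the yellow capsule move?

3.8

The yellow capsule moved from about (3.5, 5.0) to (6.3, 7.6), a distance of √(2.8² + 2.6²) ≈ 3.8.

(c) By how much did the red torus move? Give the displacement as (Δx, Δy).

(0.8, 0.6)

From the two frames, the red torus sits at roughly (1.9, 5.9) before and (2.7, 6.5) after.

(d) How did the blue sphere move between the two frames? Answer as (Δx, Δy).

(-2.8, -0.1)

The blue sphere was at about (5.1, 5.2) and moved to about (2.3, 5.1).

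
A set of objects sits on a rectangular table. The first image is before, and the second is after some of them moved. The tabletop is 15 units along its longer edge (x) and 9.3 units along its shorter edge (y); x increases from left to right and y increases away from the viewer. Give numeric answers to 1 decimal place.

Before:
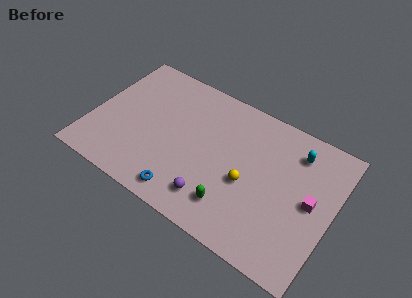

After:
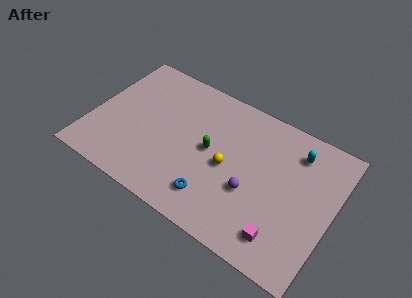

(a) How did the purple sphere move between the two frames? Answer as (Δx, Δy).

(2.1, 1.7)

The purple sphere was at about (8.1, 1.8) and moved to about (10.2, 3.5).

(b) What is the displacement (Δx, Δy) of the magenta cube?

(-1.3, -3.0)

The magenta cube started near (13.7, 4.7) and ended near (12.4, 1.7).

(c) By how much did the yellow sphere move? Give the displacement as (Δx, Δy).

(-1.3, 0.4)

From the two frames, the yellow sphere sits at roughly (9.9, 3.9) before and (8.6, 4.3) after.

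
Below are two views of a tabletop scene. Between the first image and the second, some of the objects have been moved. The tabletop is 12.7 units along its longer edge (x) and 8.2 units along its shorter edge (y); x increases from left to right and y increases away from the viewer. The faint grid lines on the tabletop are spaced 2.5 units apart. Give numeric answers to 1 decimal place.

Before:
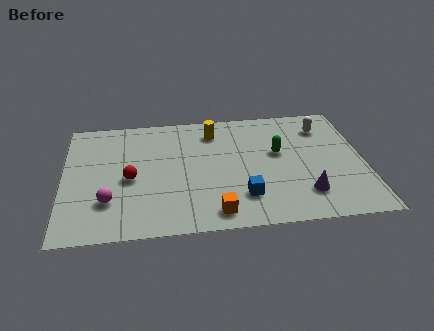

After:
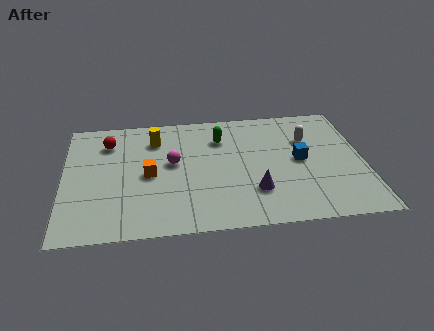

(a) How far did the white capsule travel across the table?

1.1

The white capsule moved from about (11.1, 6.4) to (10.4, 5.6), a distance of √(0.7² + 0.8²) ≈ 1.1.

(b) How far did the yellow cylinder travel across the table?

2.5

From (6.4, 6.6) to (3.9, 6.3), the yellow cylinder covered √(2.5² + 0.3²) ≈ 2.5 units.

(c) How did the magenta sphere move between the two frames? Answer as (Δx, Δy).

(2.7, 2.3)

The magenta sphere was at about (1.9, 2.3) and moved to about (4.6, 4.6).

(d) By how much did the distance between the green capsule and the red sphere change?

-1.6

Before: roughly 6.4 units apart; after: 4.8. That's 1.6 units closer together.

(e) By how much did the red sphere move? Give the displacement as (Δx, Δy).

(-0.9, 2.6)

From the two frames, the red sphere sits at roughly (2.8, 3.7) before and (1.9, 6.3) after.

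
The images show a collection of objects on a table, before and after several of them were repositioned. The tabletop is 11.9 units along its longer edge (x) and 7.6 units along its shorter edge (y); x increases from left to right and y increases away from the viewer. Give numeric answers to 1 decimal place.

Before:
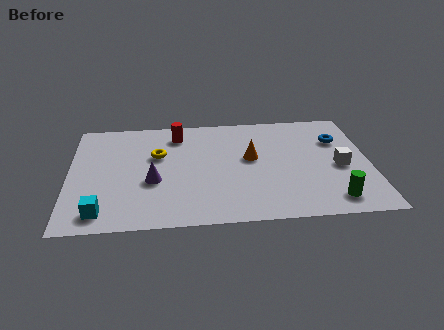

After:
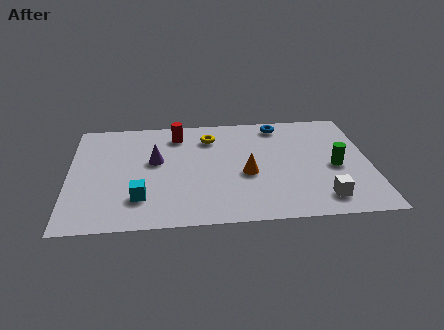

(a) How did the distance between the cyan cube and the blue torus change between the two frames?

-3.0

They were about 10.3 units apart before and 7.3 after — 3.0 units closer together.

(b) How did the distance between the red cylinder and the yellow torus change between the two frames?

-0.3

The distance was about 1.6 in the first image and 1.3 in the second, so they moved 0.3 units closer together.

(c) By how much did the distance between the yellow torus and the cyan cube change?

+0.6

They were about 4.3 units apart before and 4.9 after — 0.6 units further apart.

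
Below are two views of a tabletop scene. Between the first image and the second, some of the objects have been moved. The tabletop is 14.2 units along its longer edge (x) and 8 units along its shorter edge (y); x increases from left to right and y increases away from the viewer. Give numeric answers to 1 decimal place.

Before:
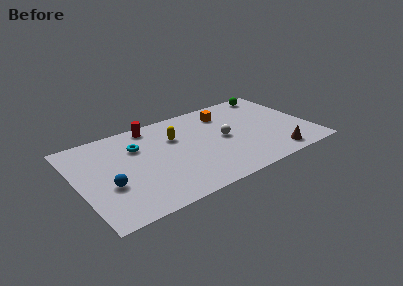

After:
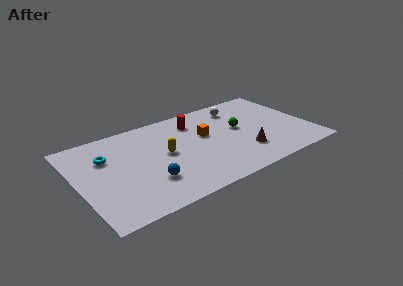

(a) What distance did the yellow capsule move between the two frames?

1.4

The yellow capsule was near (6.1, 5.4) before and (5.3, 4.2) after, so it travelled √(0.8² + 1.2²) ≈ 1.4 units.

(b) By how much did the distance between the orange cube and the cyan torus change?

+0.4

Before: roughly 5.6 units apart; after: 6.0. That's 0.4 units further apart.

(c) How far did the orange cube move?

2.1

From (9.4, 6.3) to (7.9, 4.8), the orange cube covered √(1.5² + 1.5²) ≈ 2.1 units.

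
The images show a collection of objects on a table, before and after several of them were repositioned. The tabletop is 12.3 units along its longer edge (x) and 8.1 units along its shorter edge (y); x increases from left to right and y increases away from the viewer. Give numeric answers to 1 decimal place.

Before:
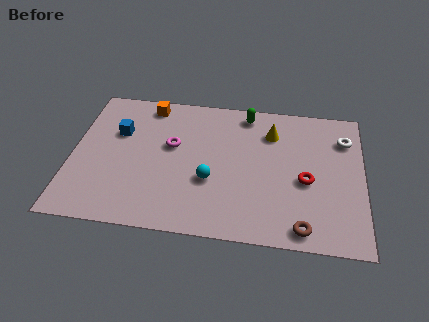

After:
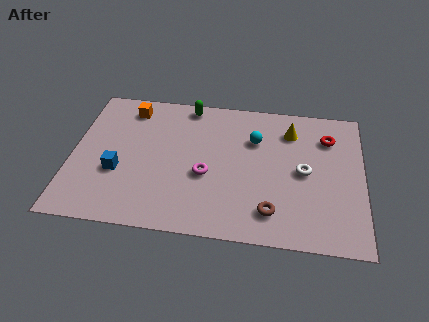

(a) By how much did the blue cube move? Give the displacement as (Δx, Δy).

(0.1, -2.3)

From the two frames, the blue cube sits at roughly (1.9, 5.3) before and (2.0, 3.0) after.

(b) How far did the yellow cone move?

0.8

From (8.4, 6.1) to (9.2, 6.3), the yellow cone covered √(0.8² + 0.2²) ≈ 0.8 units.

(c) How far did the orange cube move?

0.9

The orange cube moved from about (3.1, 7.1) to (2.3, 6.8), a distance of √(0.8² + 0.3²) ≈ 0.9.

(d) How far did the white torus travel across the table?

2.7

The white torus moved from about (11.5, 6.1) to (9.8, 4.0), a distance of √(1.7² + 2.1²) ≈ 2.7.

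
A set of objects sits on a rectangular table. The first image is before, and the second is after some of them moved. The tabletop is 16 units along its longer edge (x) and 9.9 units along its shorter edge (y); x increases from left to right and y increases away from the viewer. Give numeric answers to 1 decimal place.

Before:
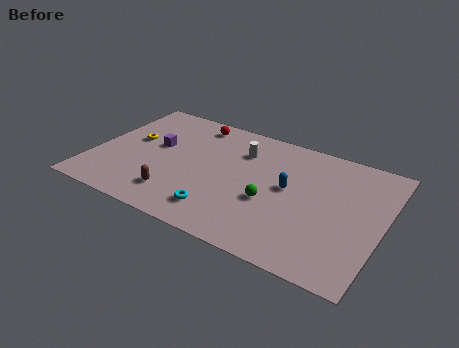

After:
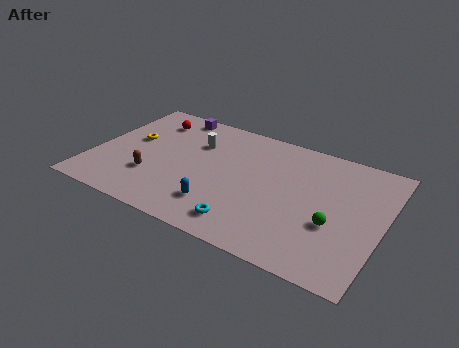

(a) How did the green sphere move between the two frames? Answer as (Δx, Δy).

(3.5, -0.2)

From the two frames, the green sphere sits at roughly (10.0, 3.9) before and (13.5, 3.7) after.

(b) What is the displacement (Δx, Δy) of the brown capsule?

(-1.5, 0.9)

From the two frames, the brown capsule sits at roughly (5.0, 2.1) before and (3.5, 3.0) after.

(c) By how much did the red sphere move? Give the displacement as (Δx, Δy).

(-2.4, -0.7)

The red sphere started near (5.0, 8.6) and ended near (2.6, 7.9).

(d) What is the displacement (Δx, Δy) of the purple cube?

(0.4, 3.2)

The purple cube was at about (3.3, 5.7) and moved to about (3.7, 8.9).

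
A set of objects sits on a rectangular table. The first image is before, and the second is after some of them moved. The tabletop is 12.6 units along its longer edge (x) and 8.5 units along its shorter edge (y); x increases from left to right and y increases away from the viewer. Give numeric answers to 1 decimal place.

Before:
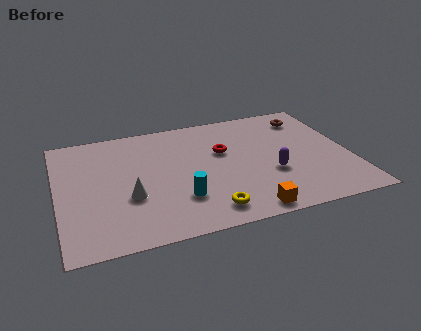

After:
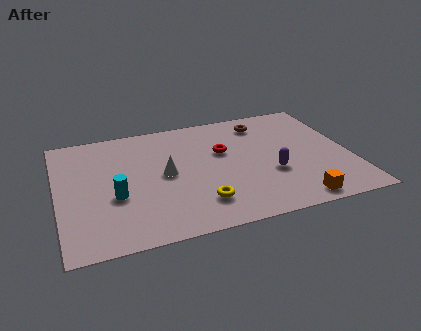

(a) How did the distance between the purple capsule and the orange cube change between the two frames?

-0.3

They were about 2.6 units apart before and 2.3 after — 0.3 units closer together.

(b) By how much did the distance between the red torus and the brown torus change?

-1.7

Before: roughly 4.2 units apart; after: 2.5. That's 1.7 units closer together.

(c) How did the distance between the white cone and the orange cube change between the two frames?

+1.0

Before: roughly 5.3 units apart; after: 6.3. That's 1.0 units further apart.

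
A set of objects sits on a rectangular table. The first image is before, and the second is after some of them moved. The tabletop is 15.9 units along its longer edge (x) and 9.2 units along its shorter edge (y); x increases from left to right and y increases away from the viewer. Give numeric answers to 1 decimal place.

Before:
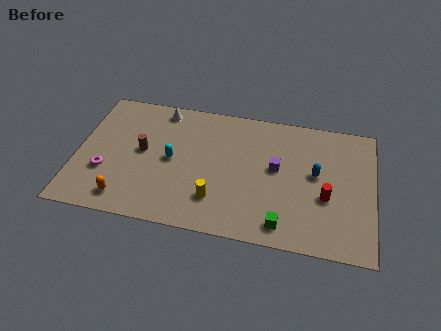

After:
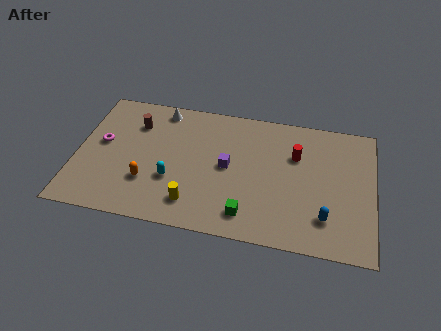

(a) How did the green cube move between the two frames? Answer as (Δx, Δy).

(-1.9, 0.3)

The green cube started near (11.2, 1.3) and ended near (9.3, 1.6).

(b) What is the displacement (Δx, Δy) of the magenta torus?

(-0.3, 2.0)

The magenta torus was at about (1.6, 3.1) and moved to about (1.3, 5.1).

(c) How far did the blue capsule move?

3.0

The blue capsule was near (12.8, 5.1) before and (13.4, 2.2) after, so it travelled √(0.6² + 2.9²) ≈ 3.0 units.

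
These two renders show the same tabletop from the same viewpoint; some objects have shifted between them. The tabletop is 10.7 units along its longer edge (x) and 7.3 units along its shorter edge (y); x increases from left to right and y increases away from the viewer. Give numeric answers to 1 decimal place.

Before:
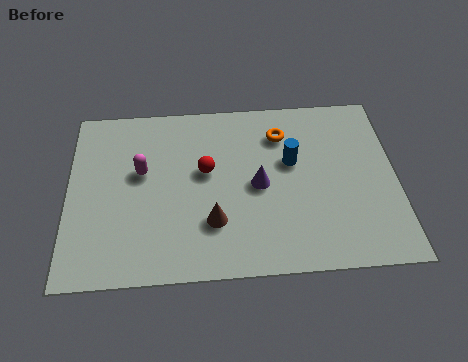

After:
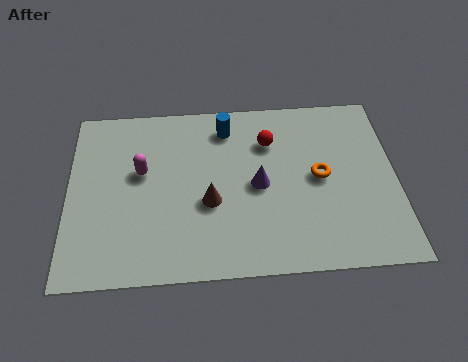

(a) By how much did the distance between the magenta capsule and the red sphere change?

+2.2

They were about 2.1 units apart before and 4.3 after — 2.2 units further apart.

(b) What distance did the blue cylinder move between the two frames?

2.6

From (7.3, 4.4) to (5.2, 6.0), the blue cylinder covered √(2.1² + 1.6²) ≈ 2.6 units.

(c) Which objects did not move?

the magenta capsule and the purple cone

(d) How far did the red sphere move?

2.4

From (4.5, 4.2) to (6.6, 5.3), the red sphere covered √(2.1² + 1.1²) ≈ 2.4 units.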